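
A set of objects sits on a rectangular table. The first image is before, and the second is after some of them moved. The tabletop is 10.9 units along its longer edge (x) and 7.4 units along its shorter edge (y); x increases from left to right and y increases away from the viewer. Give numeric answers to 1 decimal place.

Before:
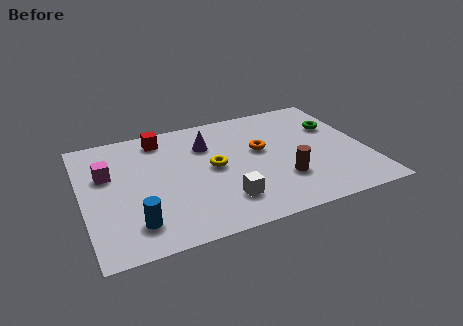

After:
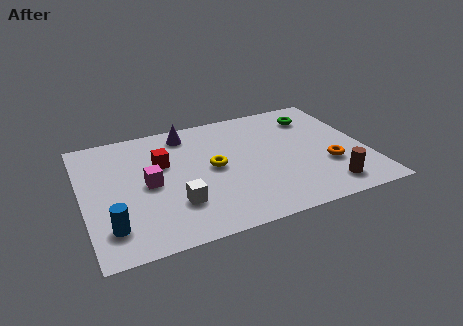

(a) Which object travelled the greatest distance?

the orange torus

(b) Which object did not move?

the yellow torus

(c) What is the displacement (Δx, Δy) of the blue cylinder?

(-0.9, 0.1)

The blue cylinder started near (1.8, 1.5) and ended near (0.9, 1.6).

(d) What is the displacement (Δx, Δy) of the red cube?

(-0.1, -1.6)

The red cube started near (3.2, 6.3) and ended near (3.1, 4.7).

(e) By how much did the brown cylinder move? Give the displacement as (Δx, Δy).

(1.6, -1.0)

The brown cylinder was at about (7.5, 2.2) and moved to about (9.1, 1.2).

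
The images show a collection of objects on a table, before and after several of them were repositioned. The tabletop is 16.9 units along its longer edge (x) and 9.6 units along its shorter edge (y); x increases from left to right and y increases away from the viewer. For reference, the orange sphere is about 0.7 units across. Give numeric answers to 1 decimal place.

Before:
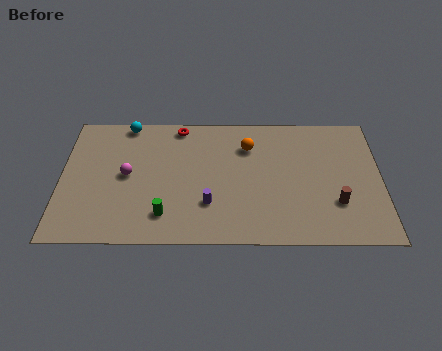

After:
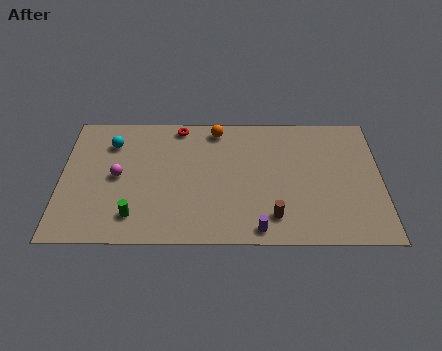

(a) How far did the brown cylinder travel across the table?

3.4

From (14.5, 2.9) to (11.2, 1.9), the brown cylinder covered √(3.3² + 1.0²) ≈ 3.4 units.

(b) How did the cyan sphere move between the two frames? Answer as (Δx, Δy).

(-0.8, -1.5)

The cyan sphere was at about (3.4, 8.8) and moved to about (2.6, 7.3).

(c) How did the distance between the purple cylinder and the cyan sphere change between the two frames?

+2.6

The distance was about 7.4 in the first image and 10.0 in the second, so they moved 2.6 units further apart.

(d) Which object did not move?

the red torus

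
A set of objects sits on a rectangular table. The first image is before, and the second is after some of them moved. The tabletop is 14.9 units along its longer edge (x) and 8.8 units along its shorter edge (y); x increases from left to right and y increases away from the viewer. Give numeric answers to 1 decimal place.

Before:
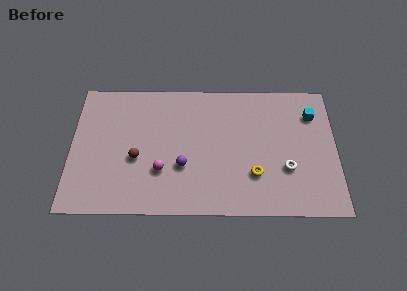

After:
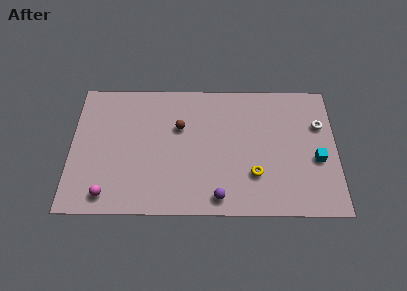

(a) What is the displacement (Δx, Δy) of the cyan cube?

(0.2, -3.0)

The cyan cube was at about (13.6, 6.6) and moved to about (13.8, 3.6).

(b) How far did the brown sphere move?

3.2

From (3.7, 3.6) to (6.1, 5.7), the brown sphere covered √(2.4² + 2.1²) ≈ 3.2 units.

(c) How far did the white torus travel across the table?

3.5

The white torus was near (12.1, 3.0) before and (14.0, 5.9) after, so it travelled √(1.9² + 2.9²) ≈ 3.5 units.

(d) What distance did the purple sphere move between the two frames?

2.8

From (6.3, 3.1) to (8.3, 1.1), the purple sphere covered √(2.0² + 2.0²) ≈ 2.8 units.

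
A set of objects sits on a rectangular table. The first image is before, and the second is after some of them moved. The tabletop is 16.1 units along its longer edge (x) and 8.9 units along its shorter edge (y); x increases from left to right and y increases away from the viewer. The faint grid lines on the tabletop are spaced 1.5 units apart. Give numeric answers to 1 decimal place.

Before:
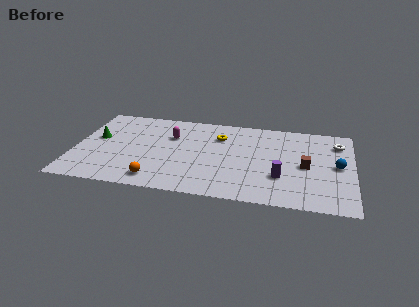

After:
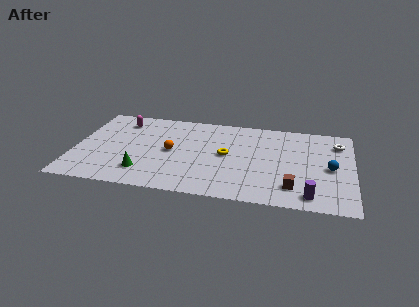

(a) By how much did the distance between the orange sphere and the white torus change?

-1.8

They were about 11.7 units apart before and 9.9 after — 1.8 units closer together.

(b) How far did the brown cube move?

2.4

From (13.4, 4.2) to (12.7, 1.9), the brown cube covered √(0.7² + 2.3²) ≈ 2.4 units.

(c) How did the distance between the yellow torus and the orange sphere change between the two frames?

-3.0

They were about 6.2 units apart before and 3.2 after — 3.0 units closer together.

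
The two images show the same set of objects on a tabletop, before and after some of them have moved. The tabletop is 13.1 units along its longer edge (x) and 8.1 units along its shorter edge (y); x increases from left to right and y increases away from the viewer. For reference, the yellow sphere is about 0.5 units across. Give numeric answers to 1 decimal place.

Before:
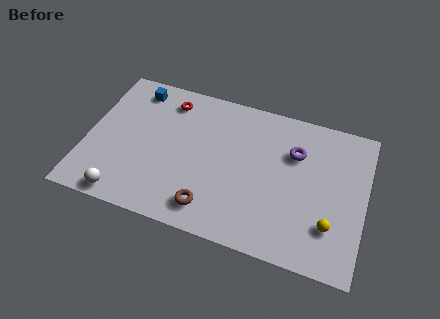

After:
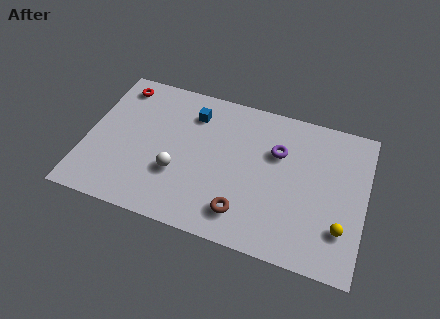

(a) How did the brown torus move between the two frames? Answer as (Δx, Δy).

(1.5, 0.2)

The brown torus started near (6.1, 1.4) and ended near (7.6, 1.6).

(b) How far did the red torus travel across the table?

2.4

From (3.6, 6.7) to (1.2, 6.9), the red torus covered √(2.4² + 0.2²) ≈ 2.4 units.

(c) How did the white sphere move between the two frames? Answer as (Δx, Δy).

(2.3, 2.0)

The white sphere started near (2.1, 0.8) and ended near (4.4, 2.8).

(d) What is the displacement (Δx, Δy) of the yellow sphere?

(0.5, 0.0)

From the two frames, the yellow sphere sits at roughly (11.6, 2.2) before and (12.1, 2.2) after.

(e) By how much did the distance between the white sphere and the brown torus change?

-0.6

They were about 4.0 units apart before and 3.4 after — 0.6 units closer together.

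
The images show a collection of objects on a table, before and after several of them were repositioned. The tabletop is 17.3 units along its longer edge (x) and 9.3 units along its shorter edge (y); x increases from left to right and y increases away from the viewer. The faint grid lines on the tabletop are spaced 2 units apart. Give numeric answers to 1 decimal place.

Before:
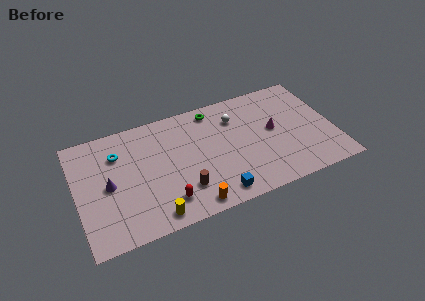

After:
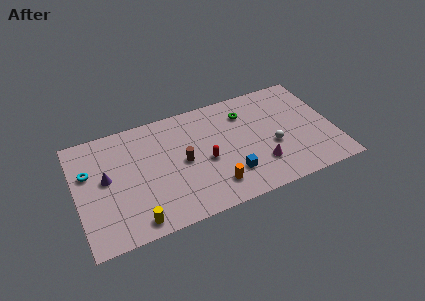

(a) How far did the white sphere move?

3.9

The white sphere was near (10.9, 6.9) before and (13.1, 3.7) after, so it travelled √(2.2² + 3.2²) ≈ 3.9 units.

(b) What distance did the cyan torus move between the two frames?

2.2

The cyan torus moved from about (2.9, 6.8) to (0.9, 6.0), a distance of √(2.0² + 0.8²) ≈ 2.2.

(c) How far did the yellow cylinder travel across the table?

1.2

The yellow cylinder was near (4.8, 1.1) before and (3.6, 1.1) after, so it travelled √(1.2² + 0.0²) ≈ 1.2 units.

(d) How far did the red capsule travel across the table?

3.6

The red capsule was near (5.7, 1.9) before and (8.6, 4.1) after, so it travelled √(2.9² + 2.2²) ≈ 3.6 units.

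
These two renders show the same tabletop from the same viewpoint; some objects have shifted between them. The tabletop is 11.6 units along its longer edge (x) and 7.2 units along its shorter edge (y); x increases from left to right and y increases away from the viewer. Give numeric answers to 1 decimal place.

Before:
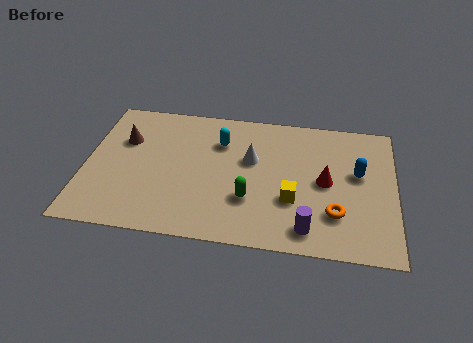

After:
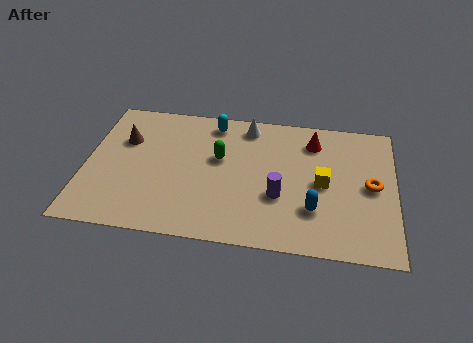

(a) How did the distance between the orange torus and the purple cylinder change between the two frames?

+2.2

The distance was about 1.3 in the first image and 3.5 in the second, so they moved 2.2 units further apart.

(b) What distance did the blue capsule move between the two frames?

2.6

From (10.2, 4.2) to (8.6, 2.1), the blue capsule covered √(1.6² + 2.1²) ≈ 2.6 units.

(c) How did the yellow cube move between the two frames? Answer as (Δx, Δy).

(1.1, 1.0)

From the two frames, the yellow cube sits at roughly (7.8, 2.5) before and (8.9, 3.5) after.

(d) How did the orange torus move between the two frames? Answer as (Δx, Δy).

(1.3, 1.6)

From the two frames, the orange torus sits at roughly (9.4, 2.0) before and (10.7, 3.6) after.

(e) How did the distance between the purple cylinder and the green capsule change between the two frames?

+0.4

Before: roughly 2.5 units apart; after: 2.9. That's 0.4 units further apart.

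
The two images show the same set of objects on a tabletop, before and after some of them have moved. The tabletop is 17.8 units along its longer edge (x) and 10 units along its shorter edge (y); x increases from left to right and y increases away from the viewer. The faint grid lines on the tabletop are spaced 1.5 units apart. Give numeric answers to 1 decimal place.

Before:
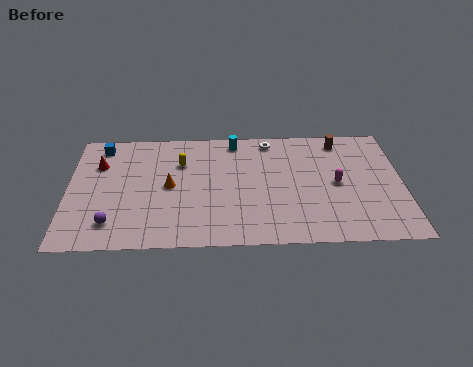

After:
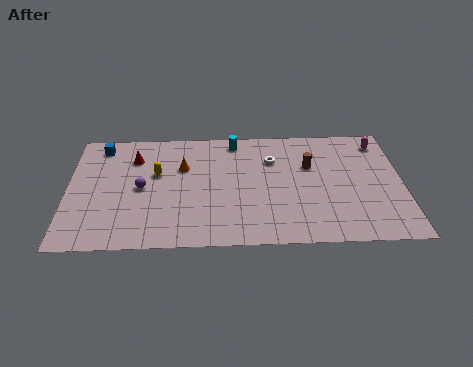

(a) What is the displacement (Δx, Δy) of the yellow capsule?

(-1.3, -0.9)

From the two frames, the yellow capsule sits at roughly (6.0, 7.0) before and (4.7, 6.1) after.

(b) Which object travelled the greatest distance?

the magenta capsule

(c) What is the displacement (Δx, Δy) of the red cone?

(1.9, 0.5)

From the two frames, the red cone sits at roughly (1.6, 7.0) before and (3.5, 7.5) after.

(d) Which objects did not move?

the cyan cylinder and the blue cube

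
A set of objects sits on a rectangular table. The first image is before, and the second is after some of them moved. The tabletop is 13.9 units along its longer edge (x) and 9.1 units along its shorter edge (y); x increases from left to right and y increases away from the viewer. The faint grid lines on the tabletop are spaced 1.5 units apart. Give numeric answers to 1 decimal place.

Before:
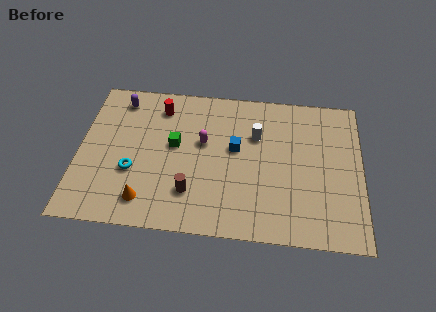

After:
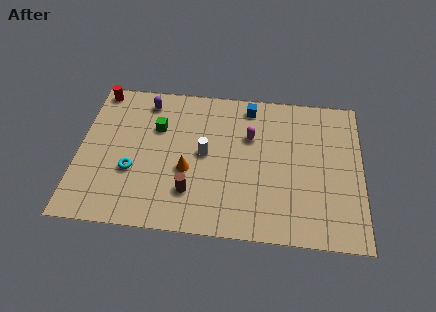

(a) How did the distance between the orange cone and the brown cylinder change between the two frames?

-1.0

Before: roughly 2.3 units apart; after: 1.3. That's 1.0 units closer together.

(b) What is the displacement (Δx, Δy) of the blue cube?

(0.6, 2.7)

The blue cube started near (7.7, 5.2) and ended near (8.3, 7.9).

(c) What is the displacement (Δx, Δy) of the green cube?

(-0.9, 1.0)

The green cube was at about (4.7, 5.1) and moved to about (3.8, 6.1).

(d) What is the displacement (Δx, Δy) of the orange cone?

(2.0, 2.0)

From the two frames, the orange cone sits at roughly (3.4, 1.6) before and (5.4, 3.6) after.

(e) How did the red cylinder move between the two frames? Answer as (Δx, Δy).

(-3.1, 0.8)

From the two frames, the red cylinder sits at roughly (3.9, 7.4) before and (0.8, 8.2) after.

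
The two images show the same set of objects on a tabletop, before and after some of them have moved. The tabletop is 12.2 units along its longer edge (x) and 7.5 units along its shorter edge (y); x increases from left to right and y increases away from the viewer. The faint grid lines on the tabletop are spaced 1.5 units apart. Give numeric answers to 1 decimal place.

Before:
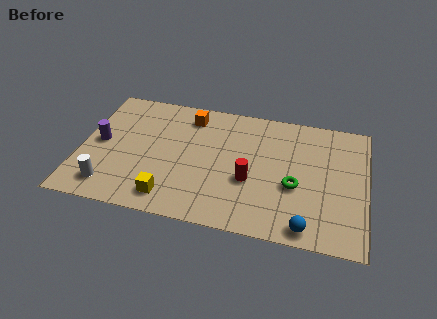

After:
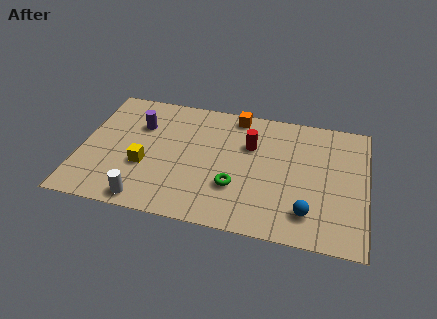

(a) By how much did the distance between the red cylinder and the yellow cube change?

+1.2

Before: roughly 3.7 units apart; after: 4.9. That's 1.2 units further apart.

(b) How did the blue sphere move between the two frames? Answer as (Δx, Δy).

(0.0, 0.8)

The blue sphere was at about (9.8, 0.8) and moved to about (9.8, 1.6).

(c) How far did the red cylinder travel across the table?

2.1

The red cylinder was near (7.3, 2.9) before and (7.2, 5.0) after, so it travelled √(0.1² + 2.1²) ≈ 2.1 units.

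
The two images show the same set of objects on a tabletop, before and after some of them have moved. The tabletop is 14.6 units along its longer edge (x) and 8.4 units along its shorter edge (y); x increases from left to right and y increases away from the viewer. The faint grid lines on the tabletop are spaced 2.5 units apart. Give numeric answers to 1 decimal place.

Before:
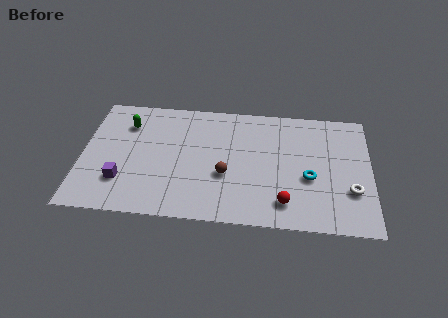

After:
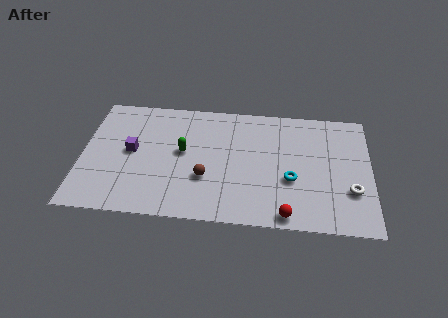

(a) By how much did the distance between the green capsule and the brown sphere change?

-3.9

They were about 6.0 units apart before and 2.1 after — 3.9 units closer together.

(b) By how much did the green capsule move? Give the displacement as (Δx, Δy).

(2.9, -1.7)

From the two frames, the green capsule sits at roughly (2.2, 6.3) before and (5.1, 4.6) after.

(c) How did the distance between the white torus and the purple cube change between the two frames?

-0.3

Before: roughly 11.5 units apart; after: 11.2. That's 0.3 units closer together.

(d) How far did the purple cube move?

2.1

The purple cube was near (2.1, 2.3) before and (2.5, 4.4) after, so it travelled √(0.4² + 2.1²) ≈ 2.1 units.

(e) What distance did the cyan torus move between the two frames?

0.9

From (11.5, 3.4) to (10.6, 3.2), the cyan torus covered √(0.9² + 0.2²) ≈ 0.9 units.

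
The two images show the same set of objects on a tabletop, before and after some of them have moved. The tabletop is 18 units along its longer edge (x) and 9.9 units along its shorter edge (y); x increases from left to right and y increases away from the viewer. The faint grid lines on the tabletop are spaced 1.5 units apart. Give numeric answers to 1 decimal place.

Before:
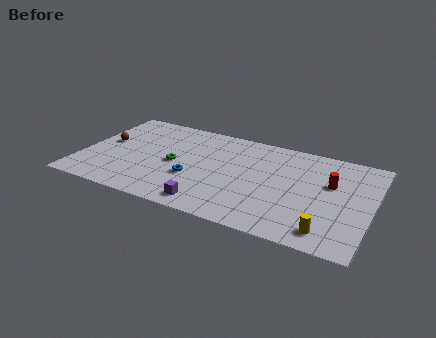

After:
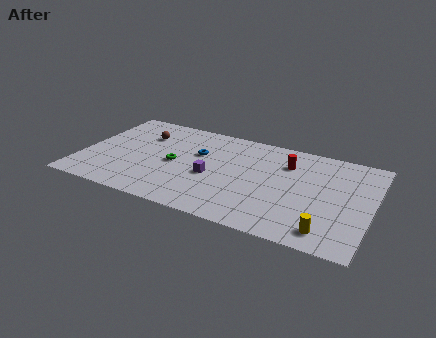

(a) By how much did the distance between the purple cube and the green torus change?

-1.8

They were about 4.3 units apart before and 2.5 after — 1.8 units closer together.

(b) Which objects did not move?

the yellow cylinder and the green torus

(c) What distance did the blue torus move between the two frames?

2.7

The blue torus moved from about (7.1, 3.6) to (7.1, 6.3), a distance of √(0.0² + 2.7²) ≈ 2.7.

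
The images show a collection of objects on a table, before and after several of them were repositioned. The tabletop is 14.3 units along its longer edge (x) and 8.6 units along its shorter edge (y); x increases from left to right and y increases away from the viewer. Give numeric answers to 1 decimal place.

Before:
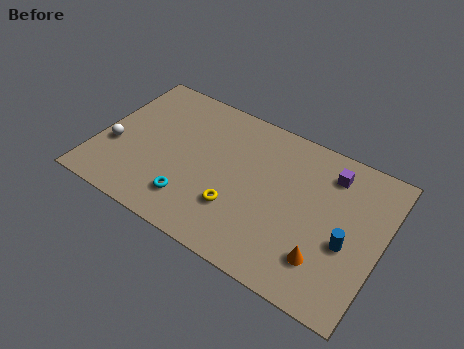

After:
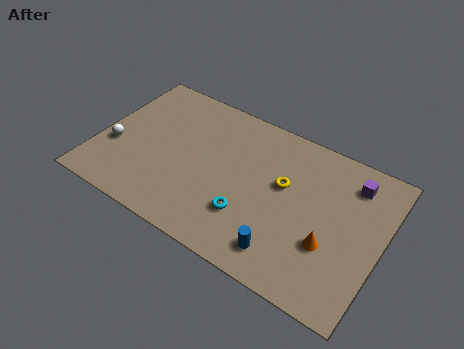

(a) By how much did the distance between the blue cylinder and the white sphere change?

-2.6

They were about 11.8 units apart before and 9.2 after — 2.6 units closer together.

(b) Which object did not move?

the white sphere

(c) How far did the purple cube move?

1.1

The purple cube was near (11.4, 6.9) before and (12.5, 6.9) after, so it travelled √(1.1² + 0.0²) ≈ 1.1 units.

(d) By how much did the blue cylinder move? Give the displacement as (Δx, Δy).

(-2.8, -2.0)

The blue cylinder was at about (12.7, 3.5) and moved to about (9.9, 1.5).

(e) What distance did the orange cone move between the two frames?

0.9

From (11.8, 2.1) to (11.9, 3.0), the orange cone covered √(0.1² + 0.9²) ≈ 0.9 units.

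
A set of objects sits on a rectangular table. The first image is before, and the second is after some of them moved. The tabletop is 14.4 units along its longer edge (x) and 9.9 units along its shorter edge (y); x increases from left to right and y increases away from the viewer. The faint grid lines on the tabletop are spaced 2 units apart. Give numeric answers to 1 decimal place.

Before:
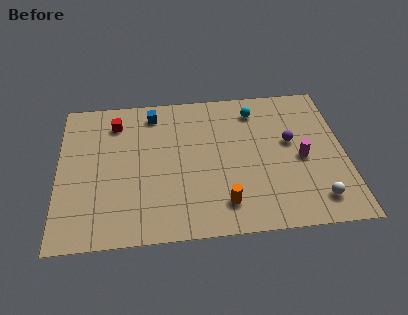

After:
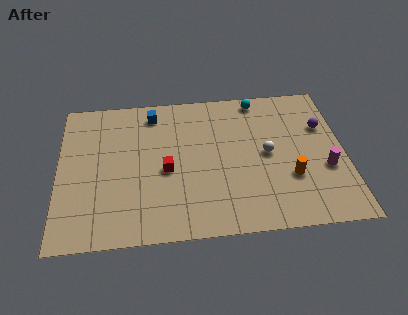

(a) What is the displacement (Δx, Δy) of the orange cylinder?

(3.4, 1.4)

The orange cylinder started near (8.2, 1.9) and ended near (11.6, 3.3).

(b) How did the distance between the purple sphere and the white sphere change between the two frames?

-0.8

They were about 4.1 units apart before and 3.3 after — 0.8 units closer together.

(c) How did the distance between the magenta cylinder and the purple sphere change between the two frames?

+1.6

The distance was about 1.3 in the first image and 2.9 in the second, so they moved 1.6 units further apart.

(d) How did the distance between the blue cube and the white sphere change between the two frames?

-3.8

The distance was about 10.4 in the first image and 6.6 in the second, so they moved 3.8 units closer together.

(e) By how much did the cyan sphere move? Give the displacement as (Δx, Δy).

(0.2, 0.8)

The cyan sphere started near (10.0, 8.1) and ended near (10.2, 8.9).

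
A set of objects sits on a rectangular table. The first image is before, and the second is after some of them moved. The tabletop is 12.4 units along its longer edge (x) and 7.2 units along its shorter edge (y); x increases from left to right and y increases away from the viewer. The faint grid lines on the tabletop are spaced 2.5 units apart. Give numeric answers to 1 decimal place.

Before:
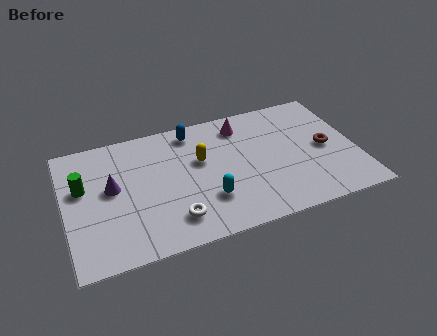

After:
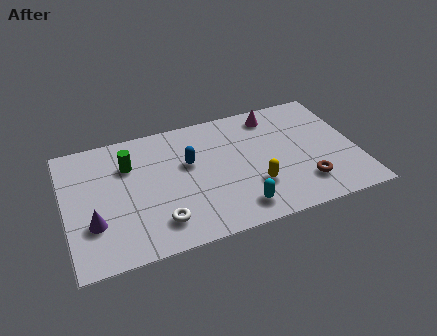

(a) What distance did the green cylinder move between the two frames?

2.1

The green cylinder was near (0.8, 4.4) before and (2.8, 5.1) after, so it travelled √(2.0² + 0.7²) ≈ 2.1 units.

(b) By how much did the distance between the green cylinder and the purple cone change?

+2.0

Before: roughly 1.3 units apart; after: 3.3. That's 2.0 units further apart.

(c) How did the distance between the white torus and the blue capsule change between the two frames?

-1.6

The distance was about 4.9 in the first image and 3.3 in the second, so they moved 1.6 units closer together.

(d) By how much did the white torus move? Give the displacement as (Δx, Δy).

(-0.6, 0.0)

From the two frames, the white torus sits at roughly (4.4, 1.5) before and (3.8, 1.5) after.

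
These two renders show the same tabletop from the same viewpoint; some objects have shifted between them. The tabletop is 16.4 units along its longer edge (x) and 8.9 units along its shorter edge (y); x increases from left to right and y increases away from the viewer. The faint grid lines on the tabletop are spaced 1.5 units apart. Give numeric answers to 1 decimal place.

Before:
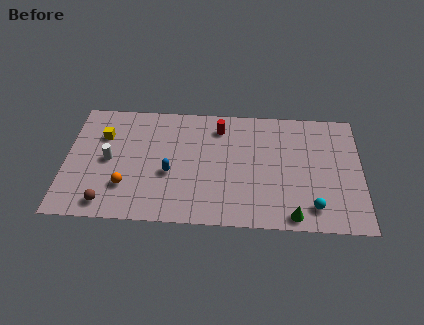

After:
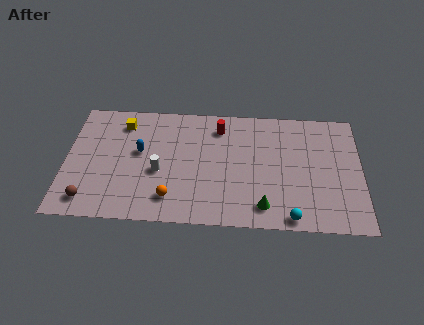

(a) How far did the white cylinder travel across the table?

2.9

From (2.4, 4.4) to (5.2, 3.7), the white cylinder covered √(2.8² + 0.7²) ≈ 2.9 units.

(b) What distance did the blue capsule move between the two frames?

2.3

The blue capsule was near (5.8, 3.6) before and (4.1, 5.1) after, so it travelled √(1.7² + 1.5²) ≈ 2.3 units.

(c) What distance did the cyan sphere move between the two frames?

1.4

The cyan sphere was near (13.7, 1.6) before and (12.5, 0.8) after, so it travelled √(1.2² + 0.8²) ≈ 1.4 units.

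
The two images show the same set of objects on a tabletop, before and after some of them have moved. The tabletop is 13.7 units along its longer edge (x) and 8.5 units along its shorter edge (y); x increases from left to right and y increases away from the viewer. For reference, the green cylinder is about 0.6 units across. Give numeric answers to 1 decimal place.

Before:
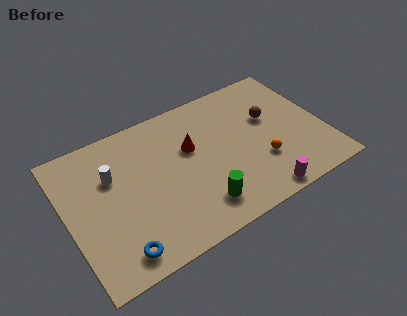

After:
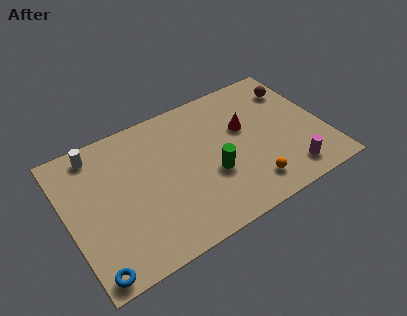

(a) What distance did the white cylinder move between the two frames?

1.9

The white cylinder was near (2.5, 5.6) before and (1.9, 7.4) after, so it travelled √(0.6² + 1.8²) ≈ 1.9 units.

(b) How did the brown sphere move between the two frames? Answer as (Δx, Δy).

(1.6, 1.3)

The brown sphere was at about (11.0, 5.2) and moved to about (12.6, 6.5).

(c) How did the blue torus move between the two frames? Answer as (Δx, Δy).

(-1.4, -0.4)

The blue torus was at about (2.2, 1.2) and moved to about (0.8, 0.8).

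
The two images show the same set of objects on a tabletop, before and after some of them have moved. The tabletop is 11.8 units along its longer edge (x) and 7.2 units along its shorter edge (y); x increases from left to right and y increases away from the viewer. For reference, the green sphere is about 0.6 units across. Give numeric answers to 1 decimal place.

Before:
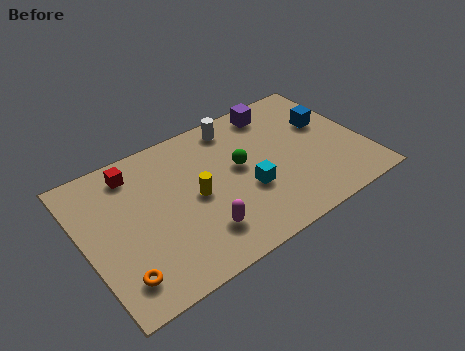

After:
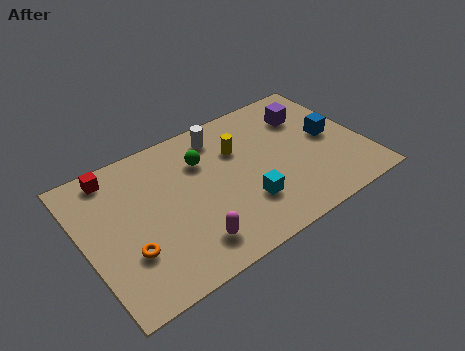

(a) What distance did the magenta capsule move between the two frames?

0.6

The magenta capsule was near (4.5, 1.7) before and (4.0, 1.4) after, so it travelled √(0.5² + 0.3²) ≈ 0.6 units.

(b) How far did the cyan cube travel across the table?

0.6

The cyan cube moved from about (6.7, 2.7) to (6.5, 2.1), a distance of √(0.2² + 0.6²) ≈ 0.6.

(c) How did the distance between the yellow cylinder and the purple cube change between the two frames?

-1.7

The distance was about 4.8 in the first image and 3.1 in the second, so they moved 1.7 units closer together.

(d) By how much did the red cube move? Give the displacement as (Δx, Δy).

(-0.8, 0.3)

The red cube started near (2.4, 6.0) and ended near (1.6, 6.3).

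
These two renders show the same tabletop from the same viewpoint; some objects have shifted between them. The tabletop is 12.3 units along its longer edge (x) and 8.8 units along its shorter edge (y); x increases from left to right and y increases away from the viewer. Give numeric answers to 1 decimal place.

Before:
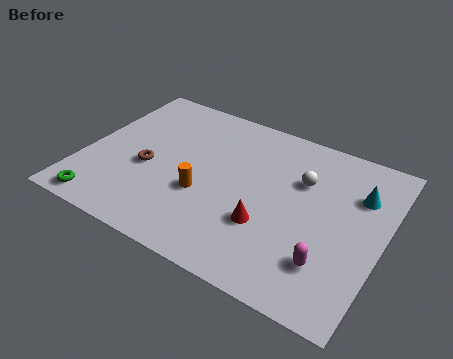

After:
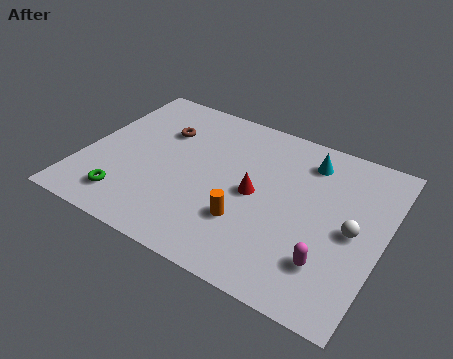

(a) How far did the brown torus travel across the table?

2.4

From (2.7, 3.7) to (2.9, 6.1), the brown torus covered √(0.2² + 2.4²) ≈ 2.4 units.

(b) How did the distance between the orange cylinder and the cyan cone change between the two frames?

-1.9

Before: roughly 6.7 units apart; after: 4.8. That's 1.9 units closer together.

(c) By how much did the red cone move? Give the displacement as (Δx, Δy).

(-0.7, 1.4)

From the two frames, the red cone sits at roughly (7.8, 2.9) before and (7.1, 4.3) after.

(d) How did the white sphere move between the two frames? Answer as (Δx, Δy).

(2.3, -1.7)

The white sphere was at about (8.8, 5.9) and moved to about (11.1, 4.2).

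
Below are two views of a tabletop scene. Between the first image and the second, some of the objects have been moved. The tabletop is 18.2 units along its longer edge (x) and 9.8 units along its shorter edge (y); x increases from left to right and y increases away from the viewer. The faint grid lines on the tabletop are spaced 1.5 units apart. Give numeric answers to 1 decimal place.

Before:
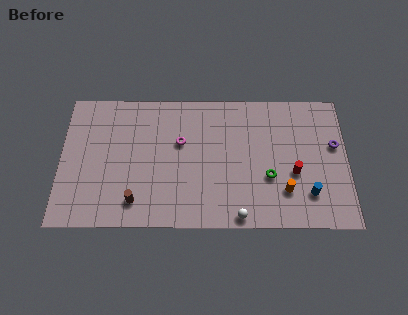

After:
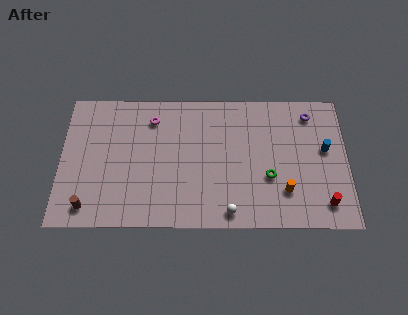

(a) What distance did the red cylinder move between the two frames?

2.9

The red cylinder moved from about (14.8, 3.9) to (16.7, 1.7), a distance of √(1.9² + 2.2²) ≈ 2.9.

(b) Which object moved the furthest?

the blue cylinder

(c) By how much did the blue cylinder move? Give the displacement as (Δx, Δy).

(1.1, 3.2)

From the two frames, the blue cylinder sits at roughly (15.7, 2.4) before and (16.8, 5.6) after.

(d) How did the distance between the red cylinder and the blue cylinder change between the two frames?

+2.2

The distance was about 1.7 in the first image and 3.9 in the second, so they moved 2.2 units further apart.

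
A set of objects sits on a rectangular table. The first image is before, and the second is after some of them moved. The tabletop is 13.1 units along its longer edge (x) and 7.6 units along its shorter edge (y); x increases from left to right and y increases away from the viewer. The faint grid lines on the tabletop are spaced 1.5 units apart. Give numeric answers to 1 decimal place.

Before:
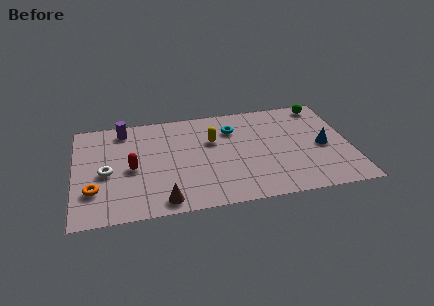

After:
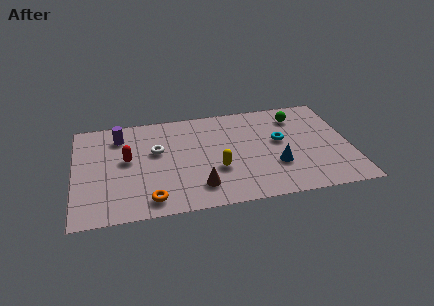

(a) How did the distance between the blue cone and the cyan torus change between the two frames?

-2.9

They were about 4.7 units apart before and 1.8 after — 2.9 units closer together.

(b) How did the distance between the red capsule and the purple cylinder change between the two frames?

-1.2

They were about 3.0 units apart before and 1.8 after — 1.2 units closer together.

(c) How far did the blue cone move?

2.5

The blue cone was near (11.8, 3.5) before and (9.5, 2.5) after, so it travelled √(2.3² + 1.0²) ≈ 2.5 units.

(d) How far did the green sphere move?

1.5

The green sphere was near (12.0, 6.7) before and (10.7, 6.0) after, so it travelled √(1.3² + 0.7²) ≈ 1.5 units.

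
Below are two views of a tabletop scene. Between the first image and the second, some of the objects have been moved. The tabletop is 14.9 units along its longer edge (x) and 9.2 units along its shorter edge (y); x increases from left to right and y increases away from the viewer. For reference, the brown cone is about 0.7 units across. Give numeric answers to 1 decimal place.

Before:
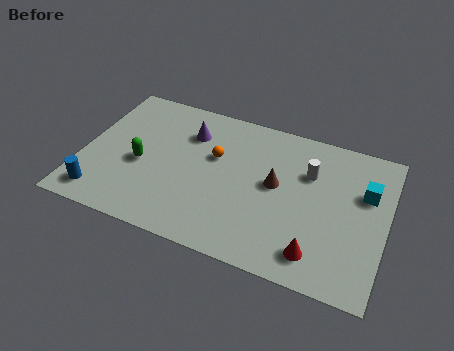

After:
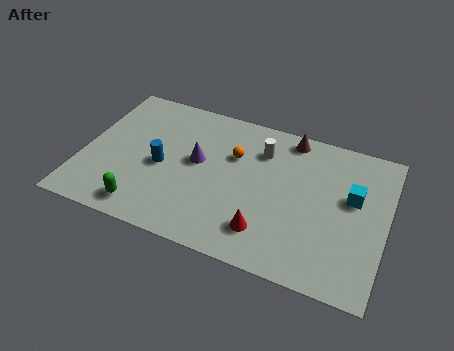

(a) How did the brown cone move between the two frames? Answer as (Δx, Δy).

(0.4, 3.2)

From the two frames, the brown cone sits at roughly (9.5, 5.0) before and (9.9, 8.2) after.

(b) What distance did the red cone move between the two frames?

2.5

The red cone was near (11.8, 1.6) before and (9.3, 2.0) after, so it travelled √(2.5² + 0.4²) ≈ 2.5 units.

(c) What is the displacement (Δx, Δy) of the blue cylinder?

(2.7, 2.8)

The blue cylinder started near (1.2, 1.4) and ended near (3.9, 4.2).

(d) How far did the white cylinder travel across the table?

2.5

The white cylinder was near (11.0, 6.3) before and (8.6, 6.9) after, so it travelled √(2.4² + 0.6²) ≈ 2.5 units.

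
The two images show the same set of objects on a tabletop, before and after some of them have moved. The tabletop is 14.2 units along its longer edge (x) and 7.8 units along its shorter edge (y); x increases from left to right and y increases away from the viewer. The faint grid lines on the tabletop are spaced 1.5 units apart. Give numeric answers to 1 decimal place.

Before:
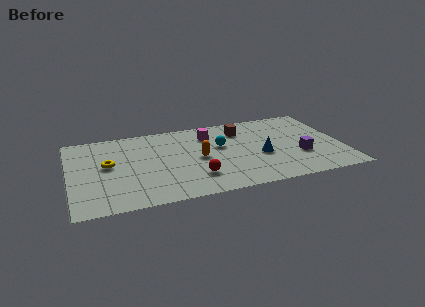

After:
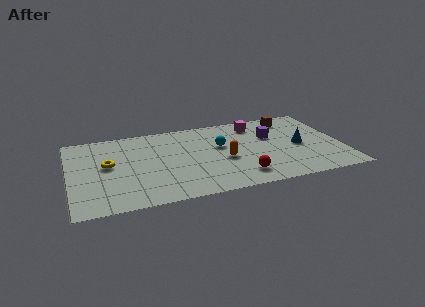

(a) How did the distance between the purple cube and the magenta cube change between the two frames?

-4.0

Before: roughly 5.6 units apart; after: 1.6. That's 4.0 units closer together.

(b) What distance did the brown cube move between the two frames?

2.8

The brown cube was near (9.1, 6.0) before and (11.8, 6.6) after, so it travelled √(2.7² + 0.6²) ≈ 2.8 units.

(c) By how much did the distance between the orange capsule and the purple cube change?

-2.2

Before: roughly 5.3 units apart; after: 3.1. That's 2.2 units closer together.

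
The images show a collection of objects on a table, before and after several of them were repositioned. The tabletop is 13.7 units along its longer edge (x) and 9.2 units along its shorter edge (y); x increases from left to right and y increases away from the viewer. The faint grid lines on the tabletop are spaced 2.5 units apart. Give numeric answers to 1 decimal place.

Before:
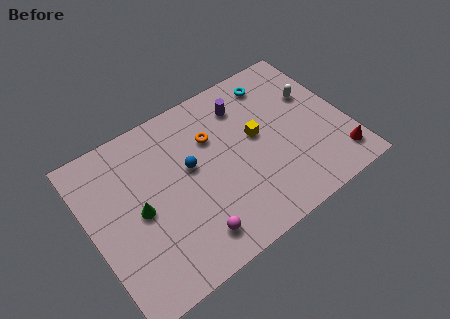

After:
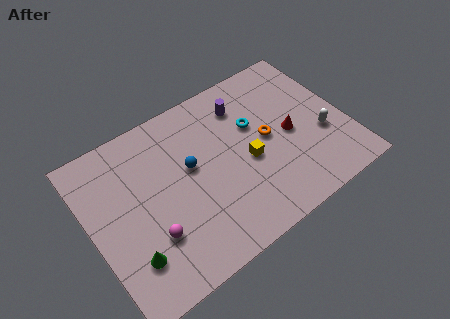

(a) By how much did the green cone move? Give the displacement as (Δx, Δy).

(-0.9, -2.1)

The green cone was at about (2.5, 4.4) and moved to about (1.6, 2.3).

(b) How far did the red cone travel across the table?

3.4

The red cone moved from about (12.8, 1.6) to (10.7, 4.3), a distance of √(2.1² + 2.7²) ≈ 3.4.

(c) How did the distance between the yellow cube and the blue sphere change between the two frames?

-0.4

They were about 3.6 units apart before and 3.2 after — 0.4 units closer together.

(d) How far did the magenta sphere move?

2.3

The magenta sphere was near (4.8, 1.6) before and (2.8, 2.8) after, so it travelled √(2.0² + 1.2²) ≈ 2.3 units.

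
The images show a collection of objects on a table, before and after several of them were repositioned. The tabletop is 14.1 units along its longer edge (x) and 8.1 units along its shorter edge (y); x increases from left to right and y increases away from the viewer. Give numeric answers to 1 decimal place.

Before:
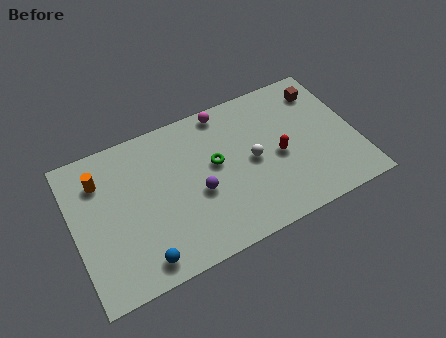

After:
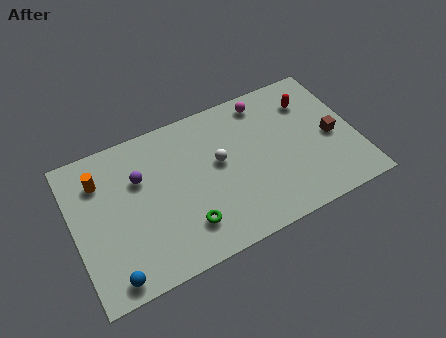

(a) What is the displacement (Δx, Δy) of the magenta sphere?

(2.0, -0.3)

From the two frames, the magenta sphere sits at roughly (7.9, 7.3) before and (9.9, 7.0) after.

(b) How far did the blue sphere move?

1.5

The blue sphere moved from about (3.0, 1.1) to (1.5, 0.9), a distance of √(1.5² + 0.2²) ≈ 1.5.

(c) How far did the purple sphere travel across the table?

3.4

From (6.1, 3.4) to (3.4, 5.4), the purple sphere covered √(2.7² + 2.0²) ≈ 3.4 units.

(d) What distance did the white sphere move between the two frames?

1.7

The white sphere was near (8.9, 4.0) before and (7.3, 4.6) after, so it travelled √(1.6² + 0.6²) ≈ 1.7 units.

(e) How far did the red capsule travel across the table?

3.1

From (10.2, 3.7) to (12.1, 6.1), the red capsule covered √(1.9² + 2.4²) ≈ 3.1 units.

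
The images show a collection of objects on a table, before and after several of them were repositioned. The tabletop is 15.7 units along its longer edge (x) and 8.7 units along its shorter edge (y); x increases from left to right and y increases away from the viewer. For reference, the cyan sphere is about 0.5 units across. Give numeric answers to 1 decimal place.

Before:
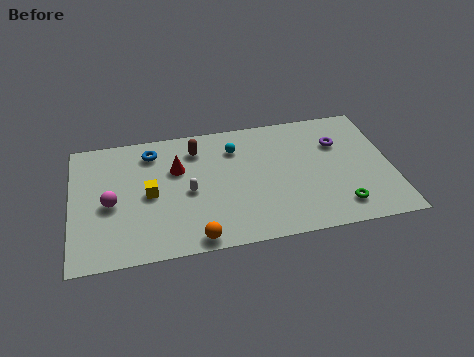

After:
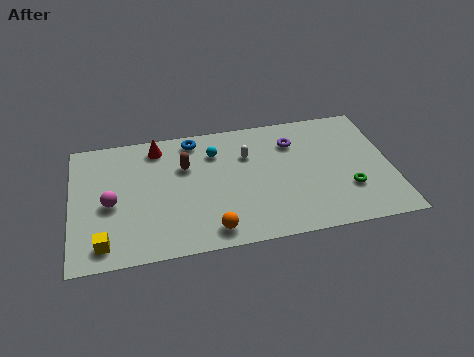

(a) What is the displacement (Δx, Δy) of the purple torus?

(-2.2, 0.5)

The purple torus started near (13.2, 6.0) and ended near (11.0, 6.5).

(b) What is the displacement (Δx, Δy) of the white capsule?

(3.0, 2.0)

The white capsule was at about (5.7, 4.0) and moved to about (8.7, 6.0).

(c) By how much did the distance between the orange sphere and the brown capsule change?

-1.4

They were about 6.1 units apart before and 4.7 after — 1.4 units closer together.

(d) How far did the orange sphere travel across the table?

0.9

The orange sphere was near (5.9, 0.8) before and (6.7, 1.2) after, so it travelled √(0.8² + 0.4²) ≈ 0.9 units.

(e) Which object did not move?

the magenta sphere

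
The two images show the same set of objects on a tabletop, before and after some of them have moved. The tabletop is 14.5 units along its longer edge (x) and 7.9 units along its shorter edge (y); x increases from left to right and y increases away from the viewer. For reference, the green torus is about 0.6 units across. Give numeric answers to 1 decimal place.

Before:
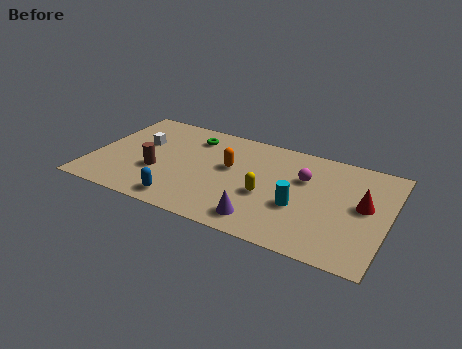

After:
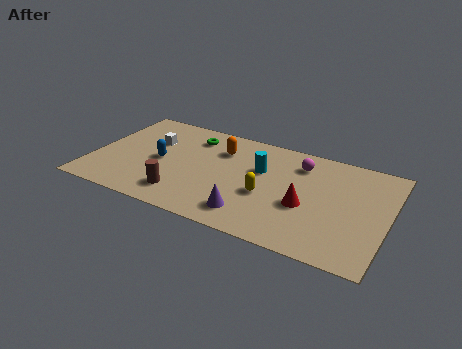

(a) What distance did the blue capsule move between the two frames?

3.1

From (4.8, 1.1) to (3.3, 3.8), the blue capsule covered √(1.5² + 2.7²) ≈ 3.1 units.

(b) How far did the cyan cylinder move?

2.9

From (10.3, 3.0) to (8.2, 5.0), the cyan cylinder covered √(2.1² + 2.0²) ≈ 2.9 units.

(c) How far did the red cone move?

2.9

The red cone moved from about (13.3, 4.3) to (10.6, 3.2), a distance of √(2.7² + 1.1²) ≈ 2.9.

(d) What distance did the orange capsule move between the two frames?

1.3

From (6.7, 4.6) to (6.1, 5.8), the orange capsule covered √(0.6² + 1.2²) ≈ 1.3 units.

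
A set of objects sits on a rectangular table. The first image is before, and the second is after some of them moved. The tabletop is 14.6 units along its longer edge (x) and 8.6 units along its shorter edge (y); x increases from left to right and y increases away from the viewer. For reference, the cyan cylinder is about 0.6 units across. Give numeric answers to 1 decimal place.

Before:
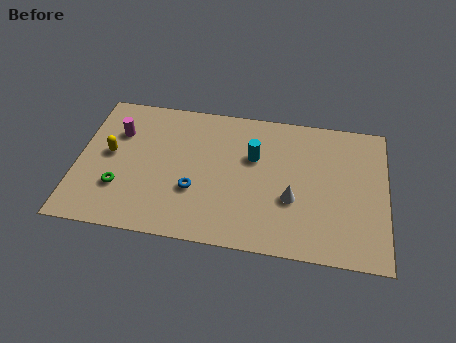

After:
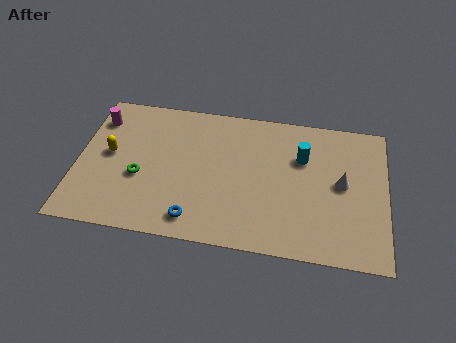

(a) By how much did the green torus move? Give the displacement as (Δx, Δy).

(0.9, 0.8)

The green torus was at about (2.1, 2.6) and moved to about (3.0, 3.4).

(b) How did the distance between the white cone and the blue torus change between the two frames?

+2.9

They were about 4.6 units apart before and 7.5 after — 2.9 units further apart.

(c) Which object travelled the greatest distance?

the white cone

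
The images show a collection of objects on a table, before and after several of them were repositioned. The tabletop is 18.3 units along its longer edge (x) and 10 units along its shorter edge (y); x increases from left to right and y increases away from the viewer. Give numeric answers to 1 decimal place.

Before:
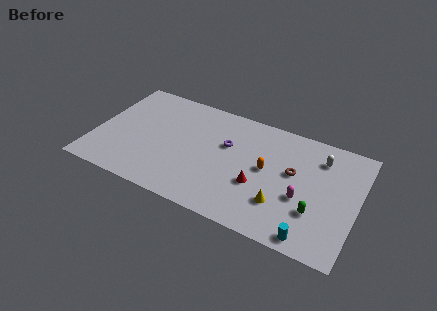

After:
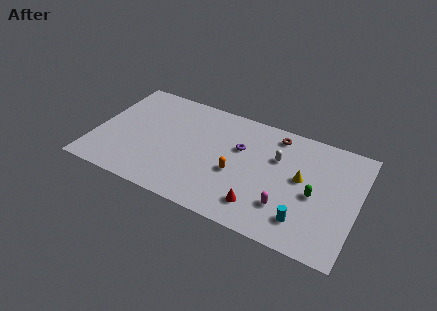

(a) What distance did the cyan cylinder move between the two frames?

1.3

The cyan cylinder moved from about (15.5, 1.0) to (14.9, 2.1), a distance of √(0.6² + 1.1²) ≈ 1.3.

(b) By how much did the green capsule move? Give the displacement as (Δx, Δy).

(-0.2, 1.4)

From the two frames, the green capsule sits at roughly (15.6, 3.1) before and (15.4, 4.5) after.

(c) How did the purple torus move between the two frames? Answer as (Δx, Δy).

(0.9, 0.1)

The purple torus started near (9.1, 6.3) and ended near (10.0, 6.4).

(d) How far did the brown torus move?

3.2

The brown torus was near (13.8, 5.8) before and (12.3, 8.6) after, so it travelled √(1.5² + 2.8²) ≈ 3.2 units.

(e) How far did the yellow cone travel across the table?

2.9

From (13.3, 2.8) to (14.4, 5.5), the yellow cone covered √(1.1² + 2.7²) ≈ 2.9 units.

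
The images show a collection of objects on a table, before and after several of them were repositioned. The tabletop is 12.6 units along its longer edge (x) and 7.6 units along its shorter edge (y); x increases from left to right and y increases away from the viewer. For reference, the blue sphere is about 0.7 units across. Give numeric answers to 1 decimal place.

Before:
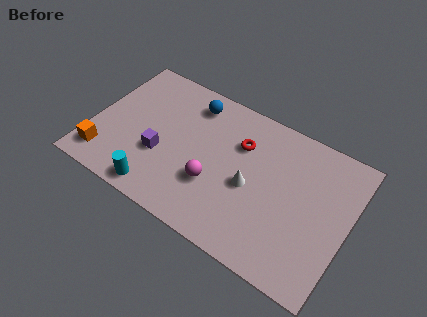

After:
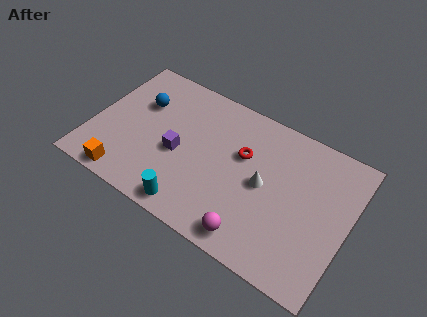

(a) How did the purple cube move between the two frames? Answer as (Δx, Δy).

(0.8, 0.5)

From the two frames, the purple cube sits at roughly (3.5, 2.8) before and (4.3, 3.3) after.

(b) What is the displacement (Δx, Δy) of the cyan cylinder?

(1.7, 0.0)

The cyan cylinder started near (3.7, 0.9) and ended near (5.4, 0.9).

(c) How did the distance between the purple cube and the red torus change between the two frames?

-1.0

The distance was about 4.4 in the first image and 3.4 in the second, so they moved 1.0 units closer together.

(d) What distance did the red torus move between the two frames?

0.5

From (7.1, 5.3) to (7.3, 4.8), the red torus covered √(0.2² + 0.5²) ≈ 0.5 units.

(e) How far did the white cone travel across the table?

0.7

The white cone moved from about (7.9, 3.4) to (8.5, 3.8), a distance of √(0.6² + 0.4²) ≈ 0.7.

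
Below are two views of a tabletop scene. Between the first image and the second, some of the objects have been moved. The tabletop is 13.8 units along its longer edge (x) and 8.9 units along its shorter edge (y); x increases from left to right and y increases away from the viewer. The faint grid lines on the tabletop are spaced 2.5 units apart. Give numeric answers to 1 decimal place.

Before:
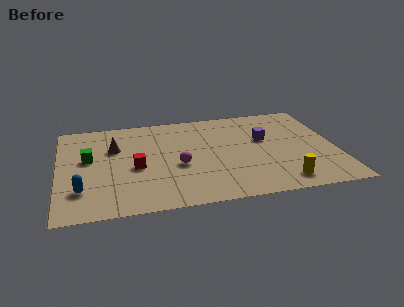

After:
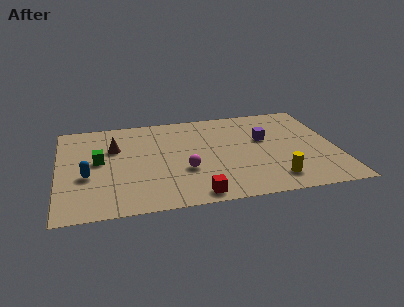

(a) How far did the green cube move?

0.6

From (1.5, 5.1) to (2.0, 4.8), the green cube covered √(0.5² + 0.3²) ≈ 0.6 units.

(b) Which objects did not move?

the brown cone and the purple cube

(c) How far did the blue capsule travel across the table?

1.2

The blue capsule moved from about (1.1, 2.3) to (1.4, 3.5), a distance of √(0.3² + 1.2²) ≈ 1.2.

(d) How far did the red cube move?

4.1

The red cube moved from about (3.8, 3.9) to (6.6, 0.9), a distance of √(2.8² + 3.0²) ≈ 4.1.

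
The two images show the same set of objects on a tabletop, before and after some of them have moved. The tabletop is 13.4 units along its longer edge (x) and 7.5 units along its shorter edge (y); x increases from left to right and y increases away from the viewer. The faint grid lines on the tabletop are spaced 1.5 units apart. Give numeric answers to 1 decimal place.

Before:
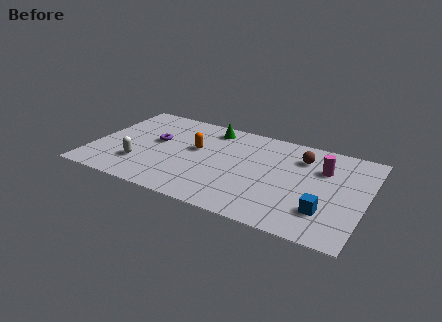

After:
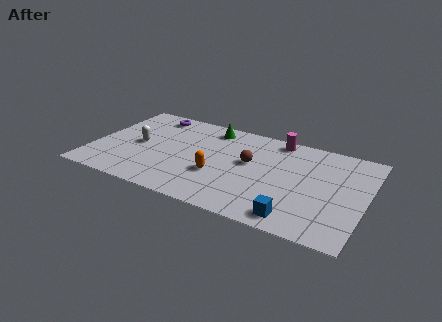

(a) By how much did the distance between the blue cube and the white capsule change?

-0.6

They were about 9.1 units apart before and 8.5 after — 0.6 units closer together.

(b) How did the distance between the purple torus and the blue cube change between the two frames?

+0.6

Before: roughly 8.9 units apart; after: 9.5. That's 0.6 units further apart.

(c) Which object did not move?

the green cone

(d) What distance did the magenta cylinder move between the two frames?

2.8

From (11.2, 5.2) to (8.8, 6.7), the magenta cylinder covered √(2.4² + 1.5²) ≈ 2.8 units.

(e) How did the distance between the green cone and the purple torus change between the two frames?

-0.3

They were about 3.3 units apart before and 3.0 after — 0.3 units closer together.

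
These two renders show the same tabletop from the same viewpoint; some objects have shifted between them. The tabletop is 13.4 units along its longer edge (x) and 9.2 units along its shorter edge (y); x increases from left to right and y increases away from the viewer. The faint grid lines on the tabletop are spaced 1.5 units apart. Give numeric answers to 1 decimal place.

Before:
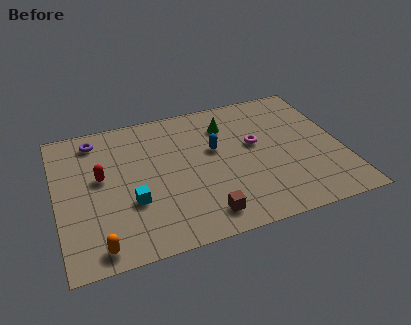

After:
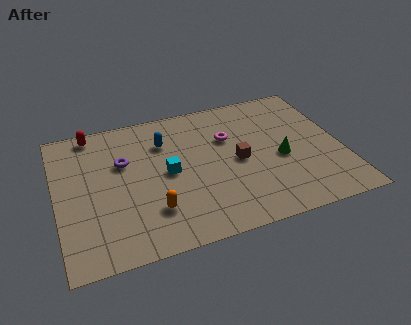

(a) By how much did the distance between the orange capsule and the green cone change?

-2.4

Before: roughly 8.8 units apart; after: 6.4. That's 2.4 units closer together.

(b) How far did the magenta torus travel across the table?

1.4

From (9.4, 5.3) to (8.2, 6.1), the magenta torus covered √(1.2² + 0.8²) ≈ 1.4 units.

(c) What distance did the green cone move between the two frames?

3.8

The green cone was near (8.2, 7.0) before and (10.5, 4.0) after, so it travelled √(2.3² + 3.0²) ≈ 3.8 units.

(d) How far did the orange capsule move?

3.0

The orange capsule moved from about (1.7, 1.0) to (4.3, 2.4), a distance of √(2.6² + 1.4²) ≈ 3.0.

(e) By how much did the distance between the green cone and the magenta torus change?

+1.0

The distance was about 2.1 in the first image and 3.1 in the second, so they moved 1.0 units further apart.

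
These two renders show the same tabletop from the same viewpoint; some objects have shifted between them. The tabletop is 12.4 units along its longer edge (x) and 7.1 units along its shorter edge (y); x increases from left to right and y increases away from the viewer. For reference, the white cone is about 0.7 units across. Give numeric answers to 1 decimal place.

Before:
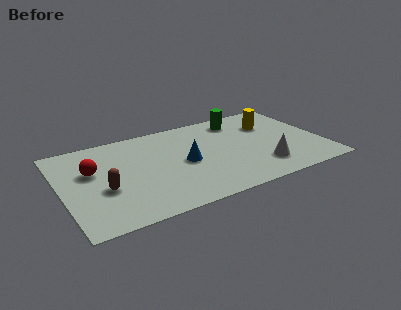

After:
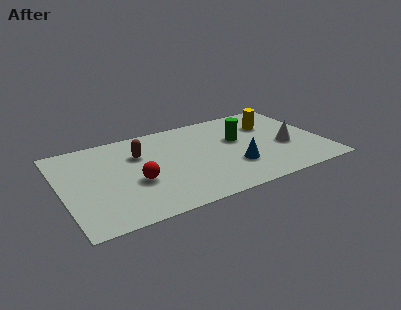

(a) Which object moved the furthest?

the brown capsule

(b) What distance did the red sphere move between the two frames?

2.5

From (1.5, 4.4) to (3.4, 2.8), the red sphere covered √(1.9² + 1.6²) ≈ 2.5 units.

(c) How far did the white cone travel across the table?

1.8

The white cone moved from about (9.3, 1.7) to (10.6, 2.9), a distance of √(1.3² + 1.2²) ≈ 1.8.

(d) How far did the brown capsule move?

2.8

The brown capsule moved from about (1.9, 2.8) to (3.8, 4.9), a distance of √(1.9² + 2.1²) ≈ 2.8.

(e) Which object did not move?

the yellow cylinder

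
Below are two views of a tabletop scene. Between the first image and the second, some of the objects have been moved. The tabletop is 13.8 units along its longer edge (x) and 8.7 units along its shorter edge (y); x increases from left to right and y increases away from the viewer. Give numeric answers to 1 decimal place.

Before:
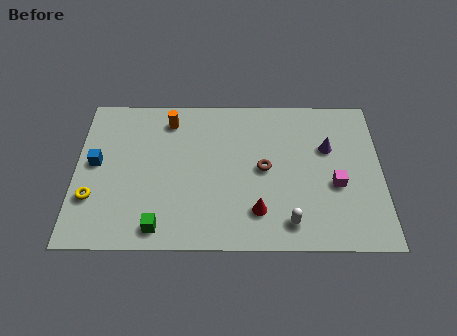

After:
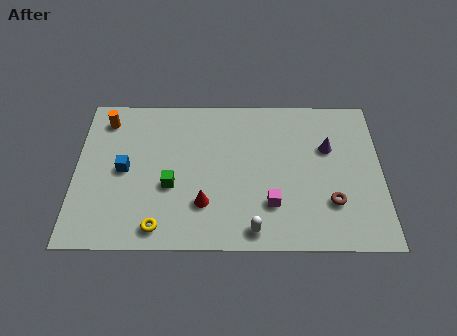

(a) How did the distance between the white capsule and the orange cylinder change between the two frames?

+1.2

They were about 7.9 units apart before and 9.1 after — 1.2 units further apart.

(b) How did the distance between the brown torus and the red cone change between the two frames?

+3.3

Before: roughly 2.4 units apart; after: 5.7. That's 3.3 units further apart.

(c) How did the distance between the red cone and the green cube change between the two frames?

-2.7

Before: roughly 4.5 units apart; after: 1.8. That's 2.7 units closer together.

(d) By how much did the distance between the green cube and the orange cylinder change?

-1.3

They were about 6.1 units apart before and 4.8 after — 1.3 units closer together.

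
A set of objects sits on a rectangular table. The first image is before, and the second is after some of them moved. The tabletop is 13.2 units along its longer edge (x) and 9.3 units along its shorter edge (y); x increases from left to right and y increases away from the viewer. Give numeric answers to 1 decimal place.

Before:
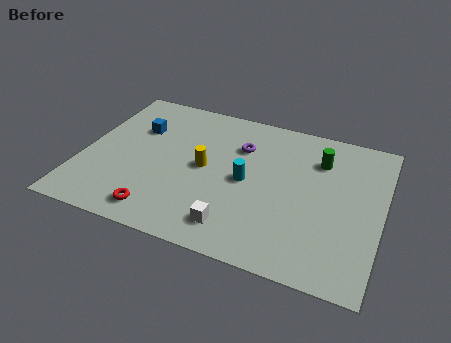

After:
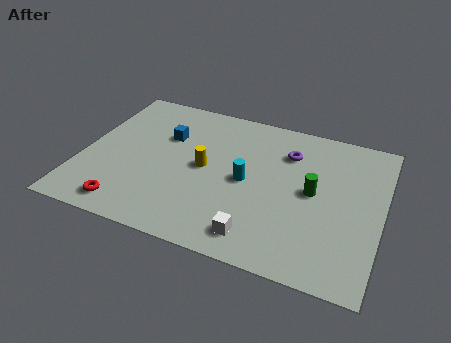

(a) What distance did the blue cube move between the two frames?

1.3

From (2.2, 6.3) to (3.5, 6.2), the blue cube covered √(1.3² + 0.1²) ≈ 1.3 units.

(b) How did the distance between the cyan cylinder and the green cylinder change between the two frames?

-0.9

They were about 3.8 units apart before and 2.9 after — 0.9 units closer together.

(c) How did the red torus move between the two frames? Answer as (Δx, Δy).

(-1.4, -0.1)

The red torus started near (3.8, 1.3) and ended near (2.4, 1.2).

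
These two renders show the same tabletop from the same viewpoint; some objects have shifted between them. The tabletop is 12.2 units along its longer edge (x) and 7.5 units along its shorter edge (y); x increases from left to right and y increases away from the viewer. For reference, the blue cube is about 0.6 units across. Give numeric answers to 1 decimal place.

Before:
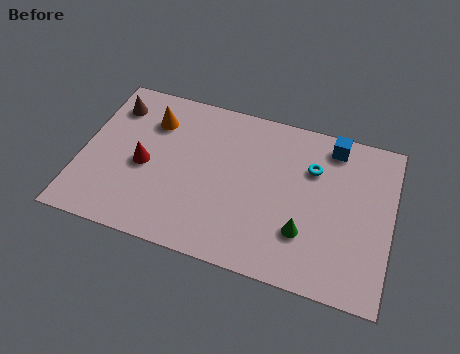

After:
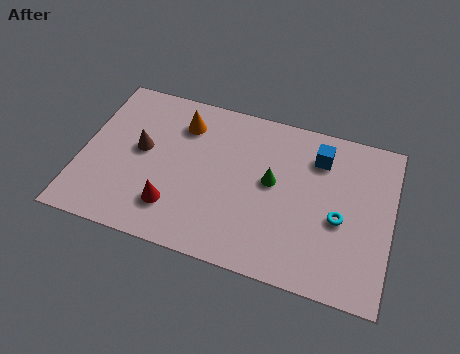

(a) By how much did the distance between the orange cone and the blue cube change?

-1.8

Before: roughly 7.2 units apart; after: 5.4. That's 1.8 units closer together.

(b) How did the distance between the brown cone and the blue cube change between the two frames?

-1.6

The distance was about 8.7 in the first image and 7.1 in the second, so they moved 1.6 units closer together.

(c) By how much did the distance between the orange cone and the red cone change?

+1.8

Before: roughly 2.2 units apart; after: 4.0. That's 1.8 units further apart.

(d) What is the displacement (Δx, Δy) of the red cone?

(1.3, -1.6)

From the two frames, the red cone sits at roughly (2.5, 3.4) before and (3.8, 1.8) after.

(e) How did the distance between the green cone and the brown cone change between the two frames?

-3.5

They were about 8.7 units apart before and 5.2 after — 3.5 units closer together.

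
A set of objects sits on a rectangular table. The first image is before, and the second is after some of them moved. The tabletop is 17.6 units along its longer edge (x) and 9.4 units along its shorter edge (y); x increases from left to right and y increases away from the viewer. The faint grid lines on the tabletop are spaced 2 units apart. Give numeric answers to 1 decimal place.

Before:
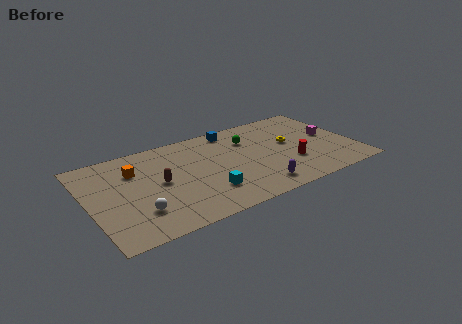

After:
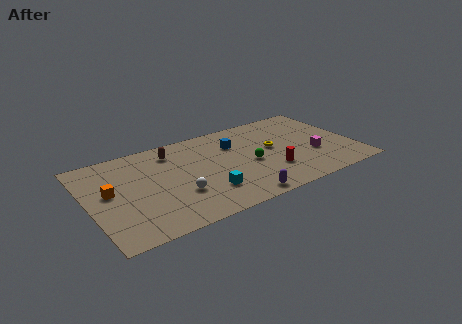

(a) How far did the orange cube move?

2.3

From (3.2, 6.7) to (1.4, 5.2), the orange cube covered √(1.8² + 1.5²) ≈ 2.3 units.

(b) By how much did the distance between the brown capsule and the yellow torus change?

-2.0

Before: roughly 8.9 units apart; after: 6.9. That's 2.0 units closer together.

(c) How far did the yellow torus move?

1.2

From (13.5, 5.3) to (12.3, 5.2), the yellow torus covered √(1.2² + 0.1²) ≈ 1.2 units.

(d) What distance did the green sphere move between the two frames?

2.6

From (10.9, 6.8) to (10.6, 4.2), the green sphere covered √(0.3² + 2.6²) ≈ 2.6 units.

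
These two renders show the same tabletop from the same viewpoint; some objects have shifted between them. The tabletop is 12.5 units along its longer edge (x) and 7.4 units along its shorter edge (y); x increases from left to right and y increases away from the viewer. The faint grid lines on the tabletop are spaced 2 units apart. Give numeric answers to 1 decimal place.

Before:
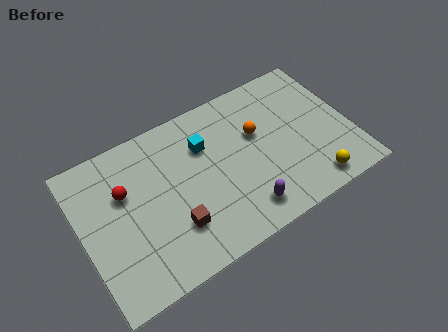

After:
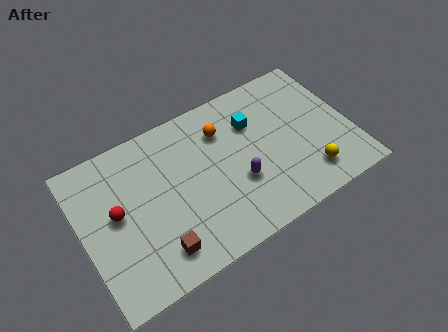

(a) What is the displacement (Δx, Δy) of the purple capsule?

(0.0, 1.4)

From the two frames, the purple capsule sits at roughly (7.1, 1.3) before and (7.1, 2.7) after.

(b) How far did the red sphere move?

0.9

The red sphere moved from about (2.1, 4.8) to (1.6, 4.0), a distance of √(0.5² + 0.8²) ≈ 0.9.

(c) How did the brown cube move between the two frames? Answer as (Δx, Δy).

(-0.9, -0.7)

The brown cube was at about (4.0, 2.1) and moved to about (3.1, 1.4).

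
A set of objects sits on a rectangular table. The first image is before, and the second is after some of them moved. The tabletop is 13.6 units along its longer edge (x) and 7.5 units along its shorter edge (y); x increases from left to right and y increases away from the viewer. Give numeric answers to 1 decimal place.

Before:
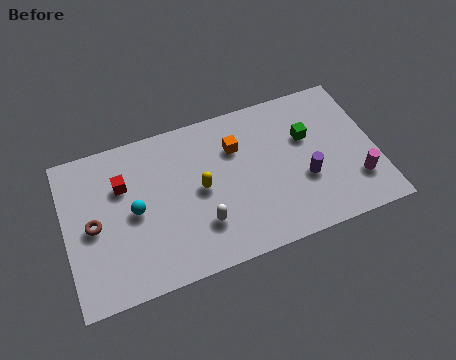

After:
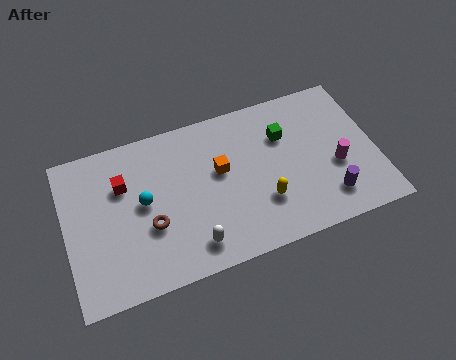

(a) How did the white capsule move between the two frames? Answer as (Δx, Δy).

(-0.5, -0.8)

From the two frames, the white capsule sits at roughly (5.8, 2.1) before and (5.3, 1.3) after.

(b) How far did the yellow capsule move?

3.0

From (5.9, 3.8) to (8.5, 2.3), the yellow capsule covered √(2.6² + 1.5²) ≈ 3.0 units.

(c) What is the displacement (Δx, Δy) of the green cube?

(-1.0, 0.4)

The green cube was at about (10.7, 4.8) and moved to about (9.7, 5.2).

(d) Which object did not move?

the red cube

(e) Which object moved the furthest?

the yellow capsule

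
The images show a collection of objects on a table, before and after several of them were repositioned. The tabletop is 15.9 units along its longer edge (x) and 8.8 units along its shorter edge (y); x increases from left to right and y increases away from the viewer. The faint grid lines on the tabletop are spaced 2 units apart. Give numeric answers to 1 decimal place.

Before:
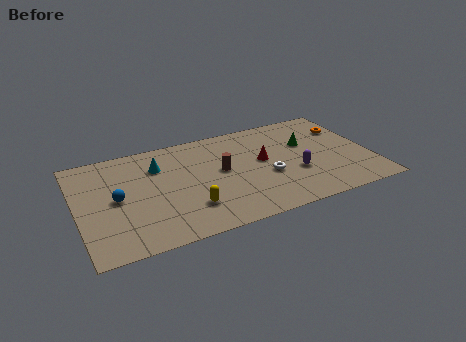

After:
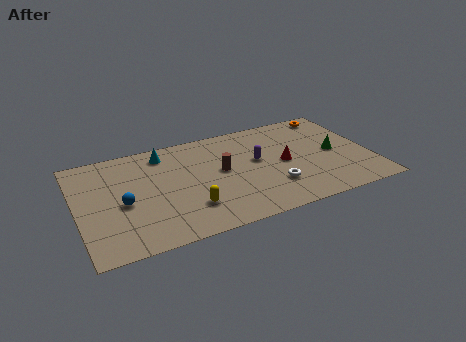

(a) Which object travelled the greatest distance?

the purple capsule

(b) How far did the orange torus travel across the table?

1.6

From (14.9, 6.3) to (14.4, 7.8), the orange torus covered √(0.5² + 1.5²) ≈ 1.6 units.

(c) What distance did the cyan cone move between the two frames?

1.1

The cyan cone was near (4.5, 6.4) before and (4.9, 7.4) after, so it travelled √(0.4² + 1.0²) ≈ 1.1 units.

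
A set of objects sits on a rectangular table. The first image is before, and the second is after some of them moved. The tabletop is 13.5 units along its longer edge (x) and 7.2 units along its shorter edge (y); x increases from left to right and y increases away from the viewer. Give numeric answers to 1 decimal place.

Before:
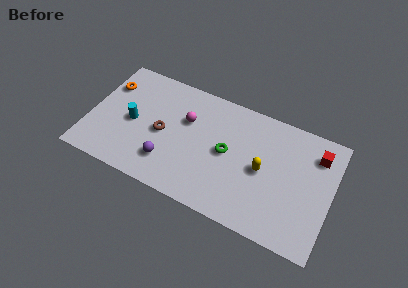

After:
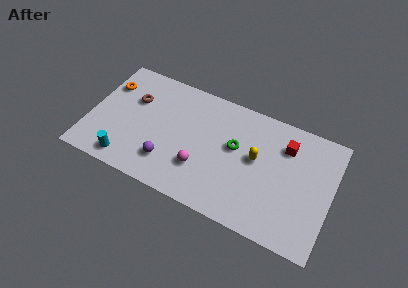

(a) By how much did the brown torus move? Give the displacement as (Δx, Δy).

(-1.8, 1.4)

The brown torus started near (4.1, 3.4) and ended near (2.3, 4.8).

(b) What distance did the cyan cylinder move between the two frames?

2.4

The cyan cylinder moved from about (2.4, 3.4) to (2.4, 1.0), a distance of √(0.0² + 2.4²) ≈ 2.4.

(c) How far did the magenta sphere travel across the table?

2.7

From (5.3, 4.7) to (6.4, 2.2), the magenta sphere covered √(1.1² + 2.5²) ≈ 2.7 units.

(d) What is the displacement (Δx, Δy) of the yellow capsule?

(-0.4, 0.5)

The yellow capsule started near (9.7, 3.5) and ended near (9.3, 4.0).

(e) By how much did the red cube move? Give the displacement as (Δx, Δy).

(-1.7, -0.2)

From the two frames, the red cube sits at roughly (12.5, 5.6) before and (10.8, 5.4) after.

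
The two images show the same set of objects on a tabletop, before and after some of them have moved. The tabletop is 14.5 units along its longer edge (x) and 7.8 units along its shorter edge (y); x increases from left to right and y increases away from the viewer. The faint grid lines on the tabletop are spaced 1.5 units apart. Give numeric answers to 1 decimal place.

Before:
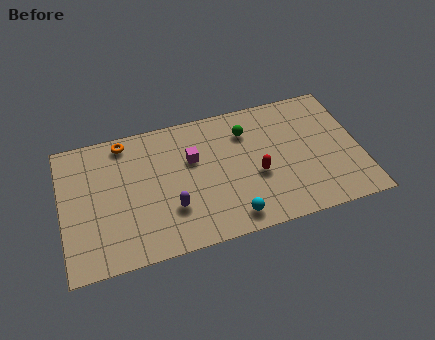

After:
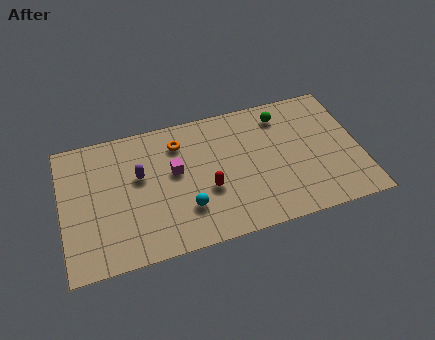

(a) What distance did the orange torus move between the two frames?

2.7

From (3.2, 6.9) to (5.8, 6.1), the orange torus covered √(2.6² + 0.8²) ≈ 2.7 units.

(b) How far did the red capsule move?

2.4

From (9.4, 3.2) to (7.0, 3.0), the red capsule covered √(2.4² + 0.2²) ≈ 2.4 units.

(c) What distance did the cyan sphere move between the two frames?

2.4

The cyan sphere moved from about (8.0, 1.1) to (5.9, 2.2), a distance of √(2.1² + 1.1²) ≈ 2.4.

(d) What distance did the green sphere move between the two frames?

1.9

The green sphere was near (9.1, 5.9) before and (10.9, 6.4) after, so it travelled √(1.8² + 0.5²) ≈ 1.9 units.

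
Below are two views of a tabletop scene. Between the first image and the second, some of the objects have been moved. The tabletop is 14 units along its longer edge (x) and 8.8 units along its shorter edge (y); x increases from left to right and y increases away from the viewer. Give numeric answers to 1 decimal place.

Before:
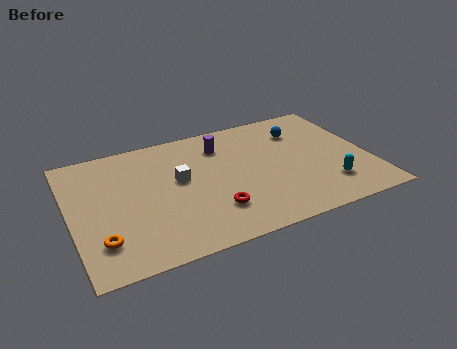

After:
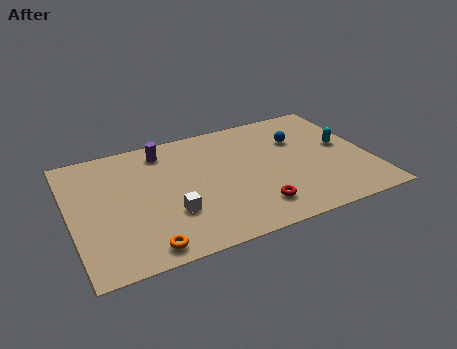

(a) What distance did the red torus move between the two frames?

2.0

From (6.4, 2.3) to (8.3, 1.8), the red torus covered √(1.9² + 0.5²) ≈ 2.0 units.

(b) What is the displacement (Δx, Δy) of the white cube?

(-0.6, -2.2)

The white cube was at about (5.1, 5.0) and moved to about (4.5, 2.8).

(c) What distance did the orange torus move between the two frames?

2.2

From (1.2, 2.1) to (3.1, 1.0), the orange torus covered √(1.9² + 1.1²) ≈ 2.2 units.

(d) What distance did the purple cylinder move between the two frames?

2.8

The purple cylinder was near (7.3, 6.8) before and (4.6, 7.4) after, so it travelled √(2.7² + 0.6²) ≈ 2.8 units.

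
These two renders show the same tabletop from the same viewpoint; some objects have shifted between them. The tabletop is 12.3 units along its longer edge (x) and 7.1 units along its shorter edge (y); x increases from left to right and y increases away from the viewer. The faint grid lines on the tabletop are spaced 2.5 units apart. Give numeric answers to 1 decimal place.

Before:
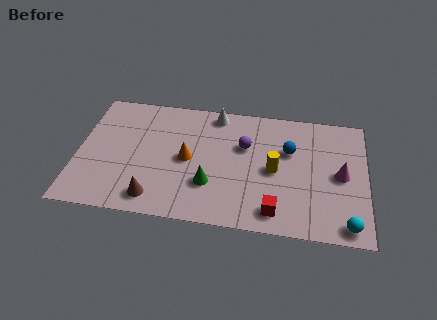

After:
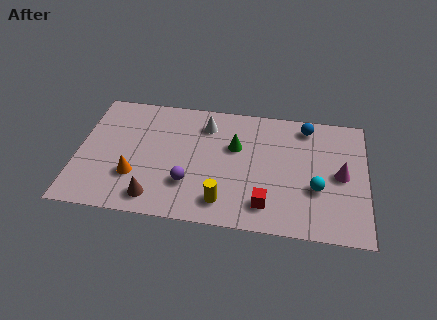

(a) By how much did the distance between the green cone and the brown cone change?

+2.2

They were about 2.5 units apart before and 4.7 after — 2.2 units further apart.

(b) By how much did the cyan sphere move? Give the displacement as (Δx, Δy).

(-1.3, 1.8)

The cyan sphere started near (11.5, 0.8) and ended near (10.2, 2.6).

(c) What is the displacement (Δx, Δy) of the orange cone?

(-2.2, -1.3)

The orange cone was at about (4.7, 3.5) and moved to about (2.5, 2.2).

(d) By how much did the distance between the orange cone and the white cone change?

+1.5

Before: roughly 3.0 units apart; after: 4.5. That's 1.5 units further apart.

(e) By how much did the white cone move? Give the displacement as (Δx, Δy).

(-0.4, -0.7)

From the two frames, the white cone sits at roughly (5.8, 6.3) before and (5.4, 5.6) after.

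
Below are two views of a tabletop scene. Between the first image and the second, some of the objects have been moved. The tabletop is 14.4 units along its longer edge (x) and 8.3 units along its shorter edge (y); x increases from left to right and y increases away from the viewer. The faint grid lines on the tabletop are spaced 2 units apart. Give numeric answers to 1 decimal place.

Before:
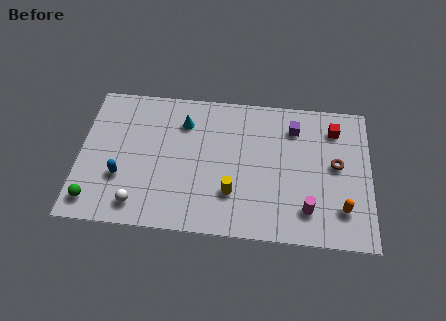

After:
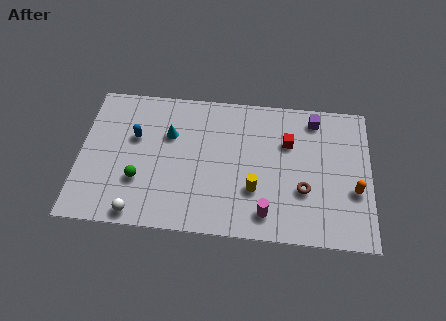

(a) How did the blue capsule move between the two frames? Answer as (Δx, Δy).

(0.6, 2.4)

From the two frames, the blue capsule sits at roughly (2.1, 2.8) before and (2.7, 5.2) after.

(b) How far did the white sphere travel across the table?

0.5

From (3.0, 1.3) to (3.0, 0.8), the white sphere covered √(0.0² + 0.5²) ≈ 0.5 units.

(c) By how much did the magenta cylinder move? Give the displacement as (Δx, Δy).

(-2.0, -0.4)

The magenta cylinder was at about (11.3, 1.8) and moved to about (9.3, 1.4).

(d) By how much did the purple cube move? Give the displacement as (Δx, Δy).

(1.0, 0.6)

The purple cube was at about (10.6, 6.5) and moved to about (11.6, 7.1).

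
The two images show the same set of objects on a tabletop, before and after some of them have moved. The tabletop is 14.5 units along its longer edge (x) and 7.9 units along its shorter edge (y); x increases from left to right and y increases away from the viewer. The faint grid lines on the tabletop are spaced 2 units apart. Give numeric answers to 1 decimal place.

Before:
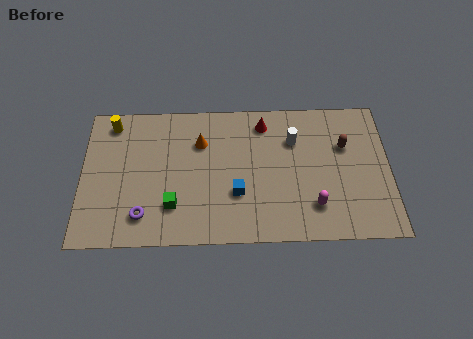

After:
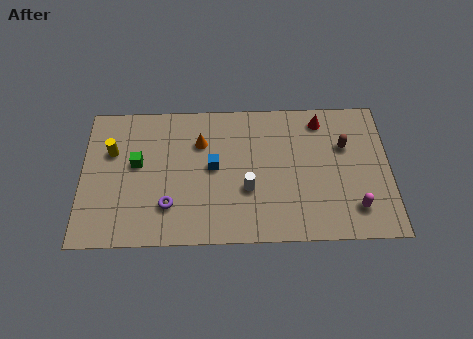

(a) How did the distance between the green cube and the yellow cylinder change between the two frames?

-4.1

Before: roughly 5.5 units apart; after: 1.4. That's 4.1 units closer together.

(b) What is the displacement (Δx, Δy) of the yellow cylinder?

(0.0, -1.6)

From the two frames, the yellow cylinder sits at roughly (1.4, 6.8) before and (1.4, 5.2) after.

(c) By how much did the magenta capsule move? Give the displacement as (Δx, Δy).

(1.9, -0.2)

The magenta capsule started near (10.9, 1.9) and ended near (12.8, 1.7).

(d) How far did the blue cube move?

1.9

The blue cube moved from about (7.3, 2.7) to (6.2, 4.2), a distance of √(1.1² + 1.5²) ≈ 1.9.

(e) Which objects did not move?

the orange cone and the brown capsule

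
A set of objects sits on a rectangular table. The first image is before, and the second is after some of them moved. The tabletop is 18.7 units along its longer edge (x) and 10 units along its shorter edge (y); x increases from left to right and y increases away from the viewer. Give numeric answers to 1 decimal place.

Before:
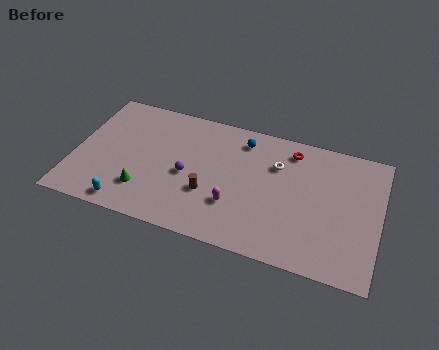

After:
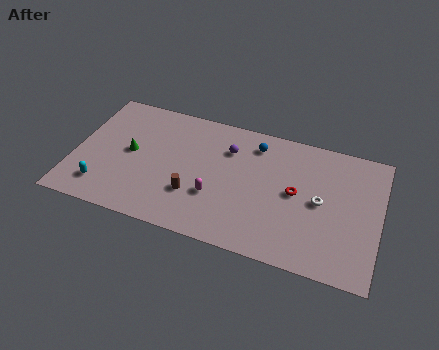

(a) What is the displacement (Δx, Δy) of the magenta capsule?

(-1.2, 0.3)

The magenta capsule was at about (10.0, 3.1) and moved to about (8.8, 3.4).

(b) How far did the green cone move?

2.9

The green cone moved from about (4.5, 2.5) to (3.4, 5.2), a distance of √(1.1² + 2.7²) ≈ 2.9.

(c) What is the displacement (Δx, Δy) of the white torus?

(2.8, -2.0)

The white torus was at about (12.3, 7.0) and moved to about (15.1, 5.0).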